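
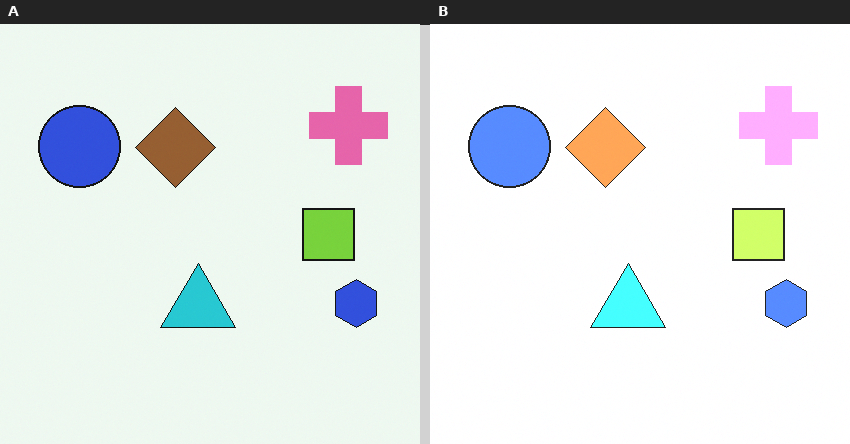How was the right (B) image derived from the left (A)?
The right (B) image is the left (A) brightened a lot.

Every pixel — background and shapes alike — is uniformly brightened.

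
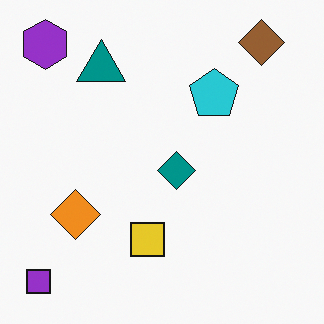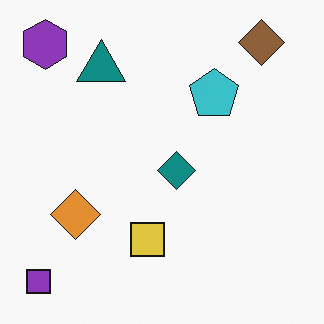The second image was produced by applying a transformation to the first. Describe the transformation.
The transformation is: slightly desaturated.

All colors are more muted and greyish — a global saturation change.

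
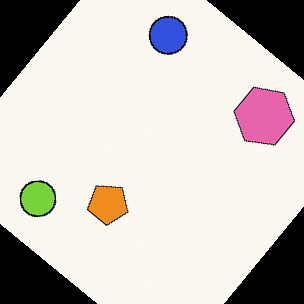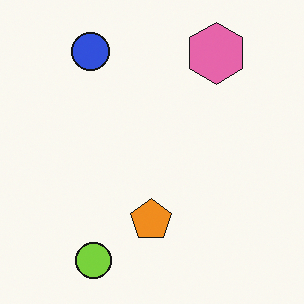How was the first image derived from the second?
The transformation is: rotated clockwise by a large amount — several tens of degrees.

Every shape is tilted by the same angle and the image corners show triangular fill wedges — a whole-image rotation by a non-right angle.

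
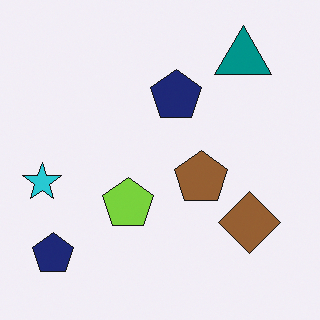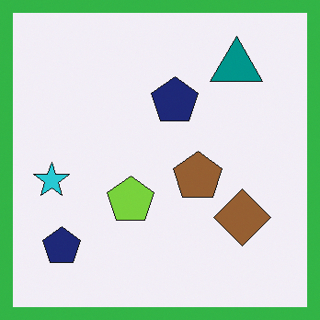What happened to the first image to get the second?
The transformation is: framed with a green border.

A solid green frame runs around the edge of the second image, with the content slightly shrunk inside it.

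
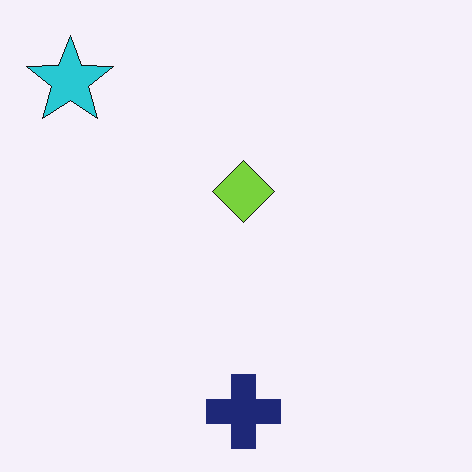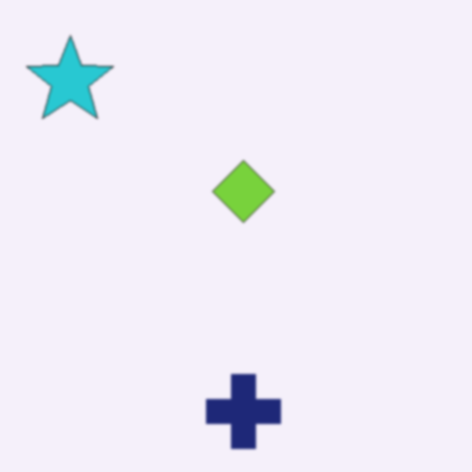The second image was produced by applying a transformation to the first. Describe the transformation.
The second image is the first slightly softened.

Shape edges and outlines are uniformly softened across the whole image.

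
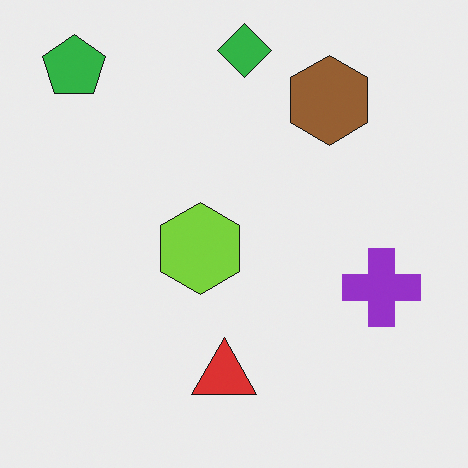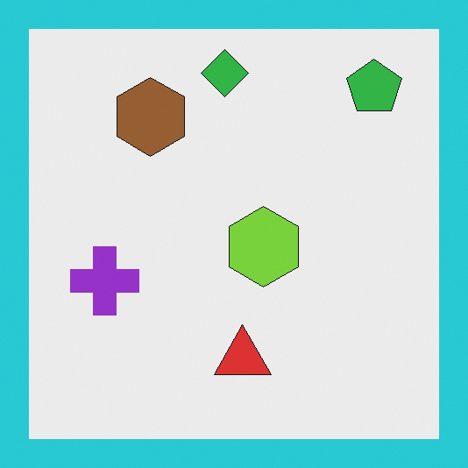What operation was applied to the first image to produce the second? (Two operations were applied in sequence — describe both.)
Flipped horizontally (left ↔ right), then framed with a cyan border.

The green pentagon is in the top-left of the first image and the top-right of the second — shapes on opposite sides of the vertical midline have swapped in a mirror flip. A solid cyan frame runs around the edge of the second image, with the content slightly shrunk inside it.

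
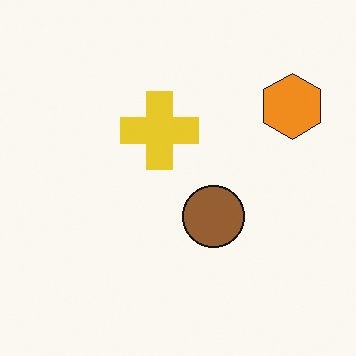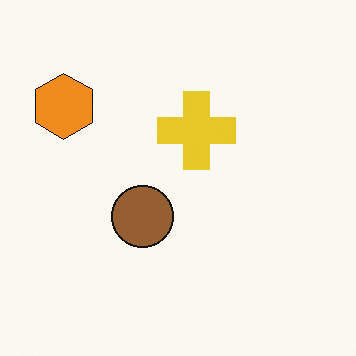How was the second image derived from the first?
The transformation is: flipped horizontally (left ↔ right).

The orange hexagon is in the top-right of the first image and the top-left of the second — shapes on opposite sides of the vertical midline have swapped in a mirror flip.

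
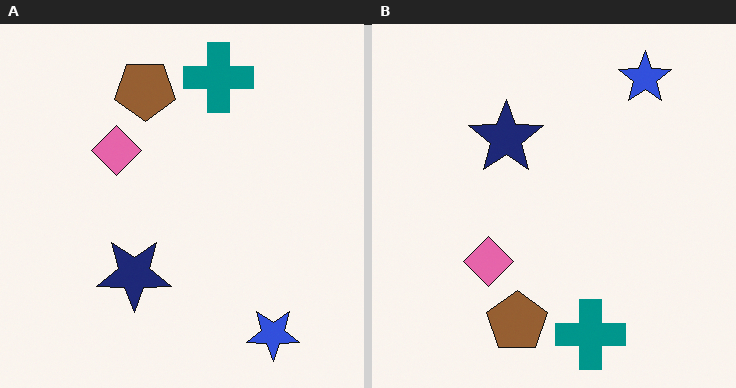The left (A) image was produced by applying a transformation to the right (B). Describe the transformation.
Flipped vertically (top ↔ bottom).

The blue star is in the top-right of the right (B) image and the bottom-right of the left (A) — shapes on opposite sides of the horizontal midline have swapped in a mirror flip.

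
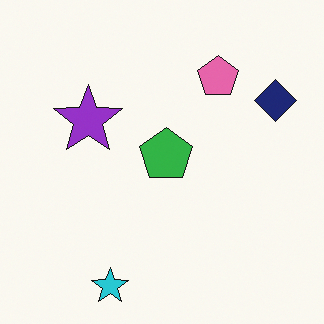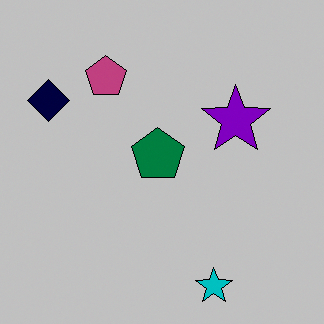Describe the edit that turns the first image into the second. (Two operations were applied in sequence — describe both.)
Aggressively posterized, then flipped horizontally (left ↔ right).

Each flat color has snapped to a coarser quantized level — most visibly, the near-white background has dropped to a flat grey. The navy diamond is in the top-right of the first image and the top-left of the second — shapes on opposite sides of the vertical midline have swapped in a mirror flip.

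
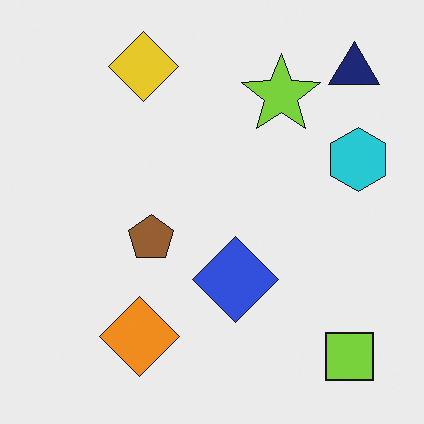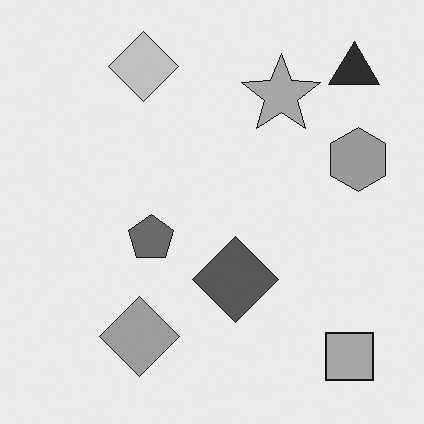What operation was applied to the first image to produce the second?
This is the original image converted to grayscale.

All color is removed — every shape is now a shade of grey.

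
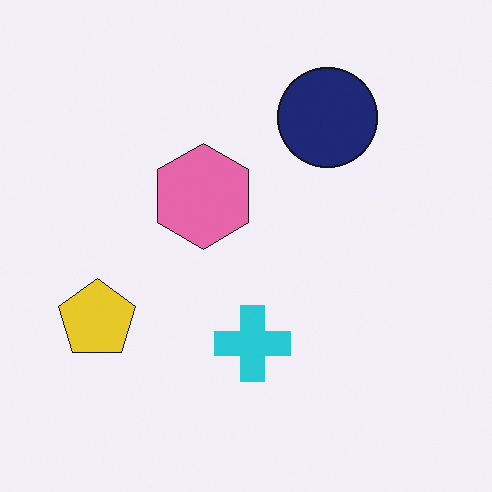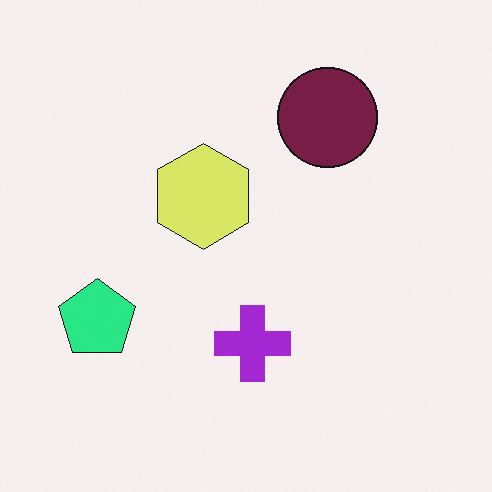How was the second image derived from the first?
The image was hue-shifted noticeably.

Every shape's color has rotated by the same amount around the hue wheel — a uniform hue shift.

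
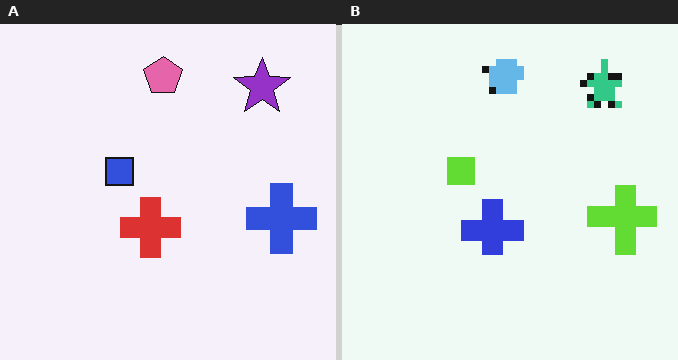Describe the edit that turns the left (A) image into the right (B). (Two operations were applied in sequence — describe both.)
It was hue-shifted through roughly half the color wheel, then pixelated into visible square blocks.

Every shape's color has rotated by the same amount around the hue wheel — a uniform hue shift. Shapes are reduced to large square blocks; fine edges and outlines are lost — a downscale-then-upscale (mosaic) effect.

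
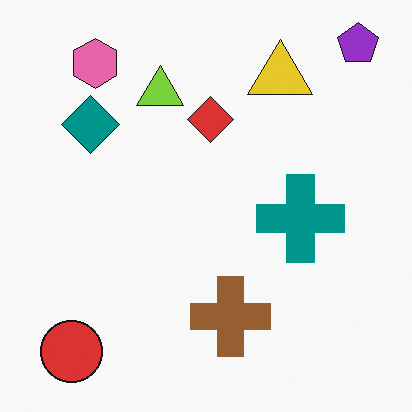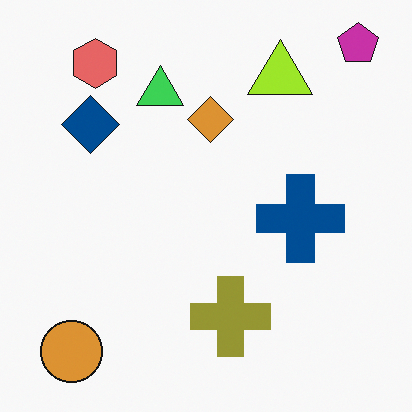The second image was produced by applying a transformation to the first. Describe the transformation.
This is the original image hue-shifted slightly.

Every shape's color has rotated by the same amount around the hue wheel — a uniform hue shift.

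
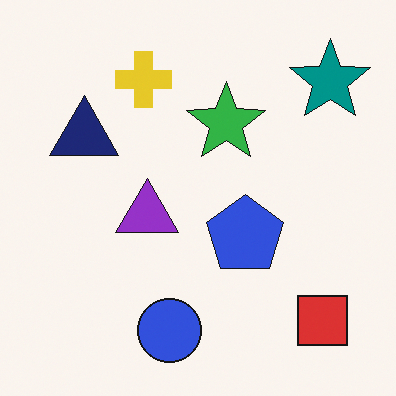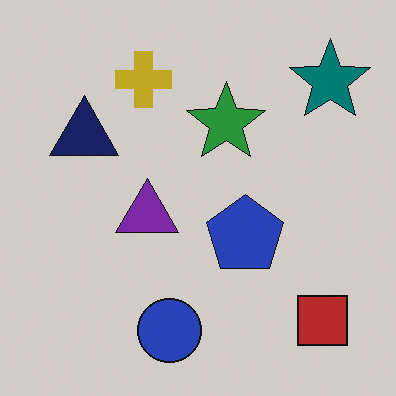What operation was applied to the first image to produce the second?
The second image is the first darkened a little.

Every pixel — background and shapes alike — is uniformly darkened.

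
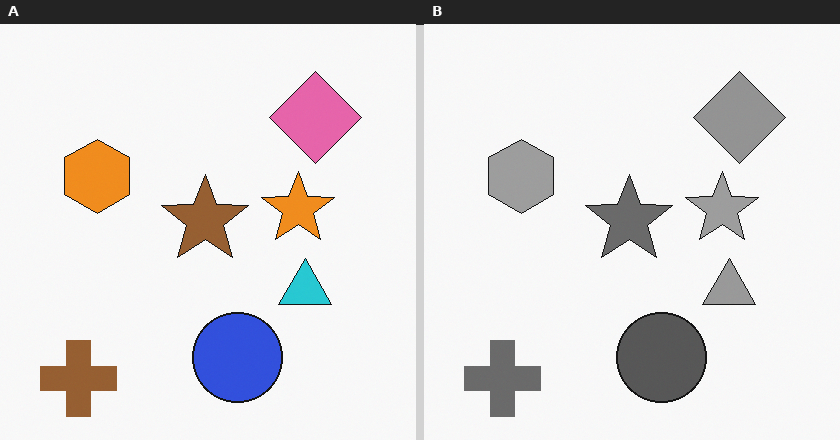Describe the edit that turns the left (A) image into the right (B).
This is the original image converted to grayscale.

All color is removed — every shape is now a shade of grey.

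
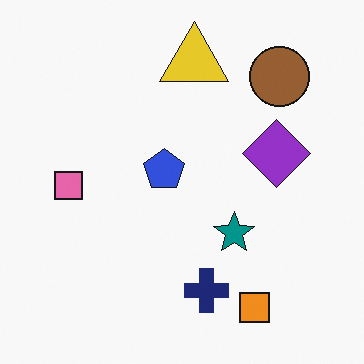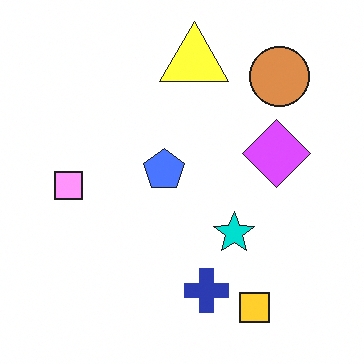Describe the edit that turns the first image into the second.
The transformation is: brightened a lot.

Every pixel — background and shapes alike — is uniformly brightened.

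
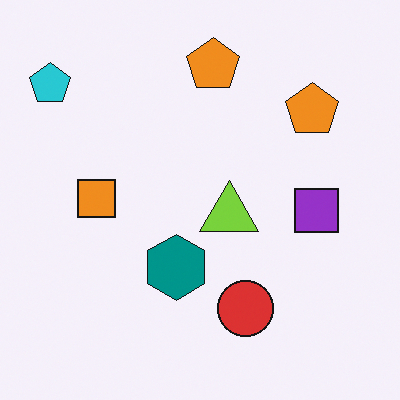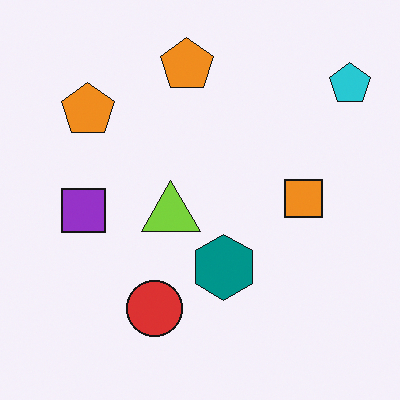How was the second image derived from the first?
It was flipped horizontally (left ↔ right).

The cyan pentagon is in the top-left of the first image and the top-right of the second — shapes on opposite sides of the vertical midline have swapped in a mirror flip.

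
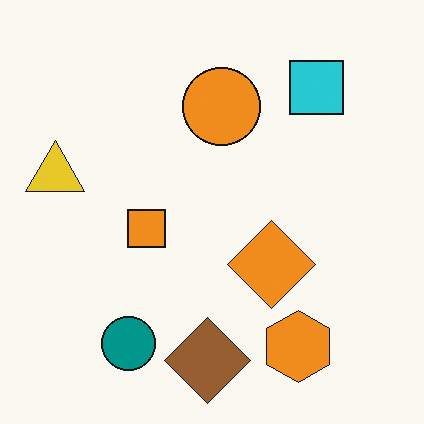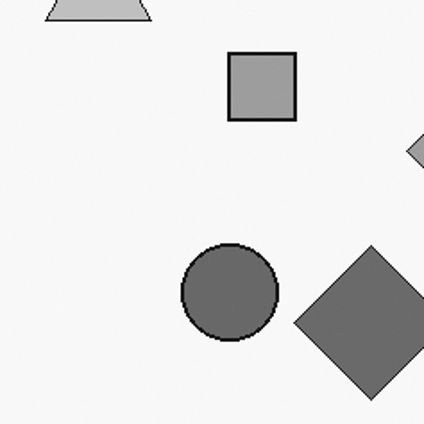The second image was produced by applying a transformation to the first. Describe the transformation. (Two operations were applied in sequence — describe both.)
The transformation is: cropped tightly and scaled back up, then converted to grayscale.

The visible shapes are larger and the field of view is narrower; shapes near the original edges may be partly or wholly outside the frame — a crop-and-rescale. All color is removed — every shape is now a shade of grey.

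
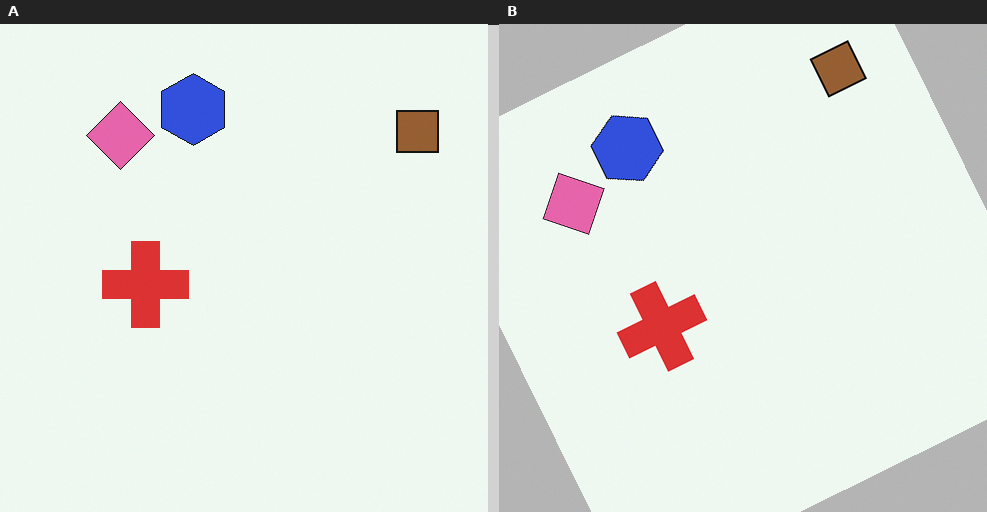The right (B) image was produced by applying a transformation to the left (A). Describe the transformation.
The right (B) image is the left (A) rotated counter-clockwise by a clearly visible amount.

Every shape is tilted by the same angle and the image corners show triangular fill wedges — a whole-image rotation by a non-right angle.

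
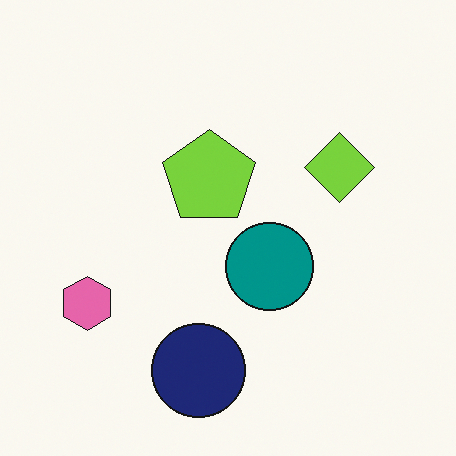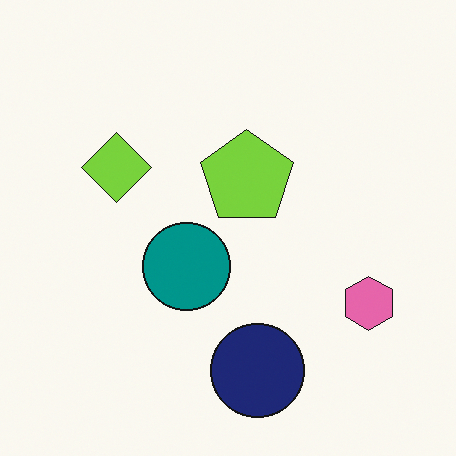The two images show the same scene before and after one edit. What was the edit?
This is the original image flipped horizontally (left ↔ right).

The pink hexagon is in the left of the first image and the right of the second — shapes on opposite sides of the vertical midline have swapped in a mirror flip.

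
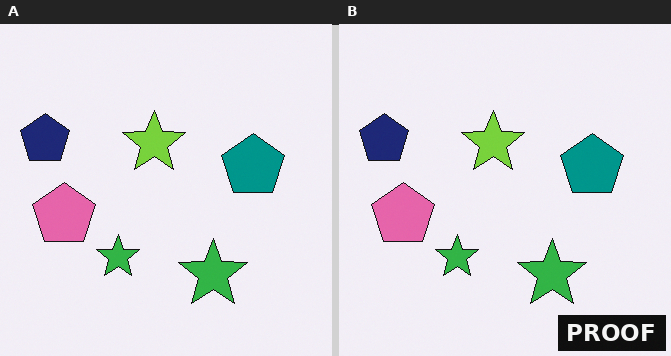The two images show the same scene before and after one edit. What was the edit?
It was watermarked with the text "PROOF" in the lower-right corner.

A dark label reading "PROOF" appears in the lower-right corner.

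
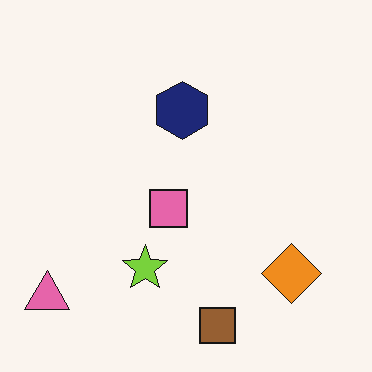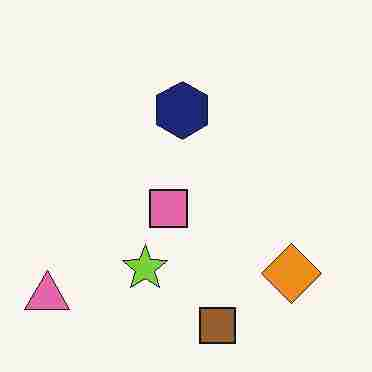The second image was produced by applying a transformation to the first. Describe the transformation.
It was heavily JPEG-compressed with obvious blocking artifacts.

Blocky 8×8 compression artifacts appear around shape edges and the flat background shows ringing — characteristic JPEG degradation.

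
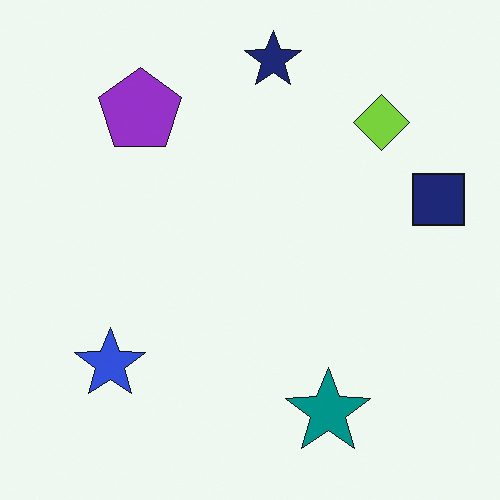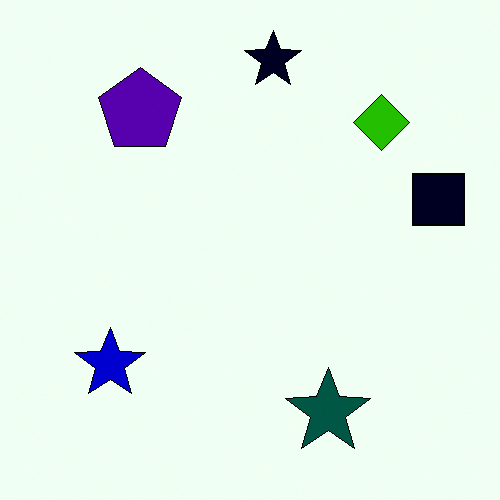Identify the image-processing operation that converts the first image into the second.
The second image is the first boosted in contrast.

Tones are pushed away from mid-grey across the whole image — a global contrast change.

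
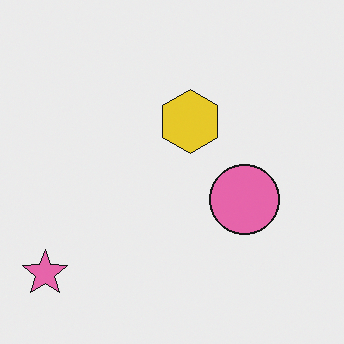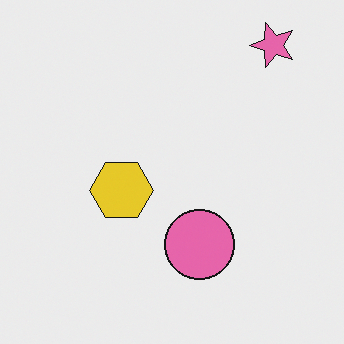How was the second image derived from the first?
Transposed (reflected across the top-left ↔ bottom-right diagonal).

Shapes have swapped their row and column positions — what was in the top-right is now in the bottom-left — a diagonal reflection.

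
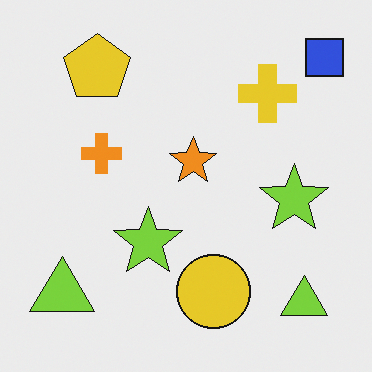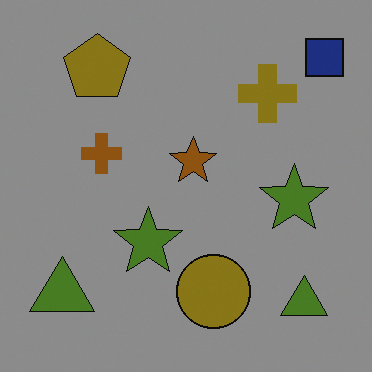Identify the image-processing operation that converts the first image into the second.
Noticeably darkened.

Every pixel — background and shapes alike — is uniformly darkened.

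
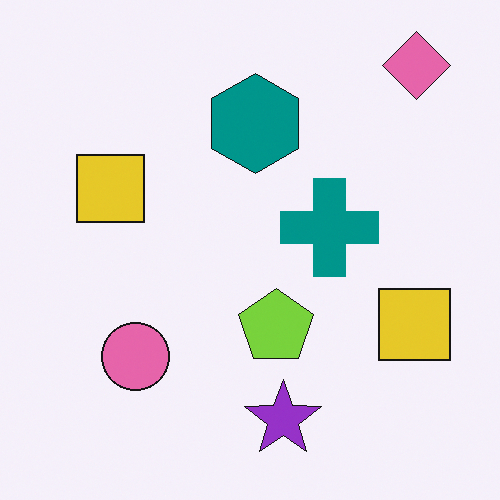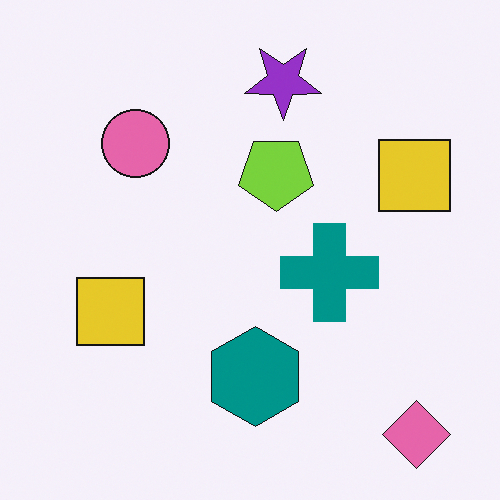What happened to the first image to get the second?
The second image is the first flipped vertically (top ↔ bottom).

The pink diamond is in the top-right of the first image and the bottom-right of the second — shapes on opposite sides of the horizontal midline have swapped in a mirror flip.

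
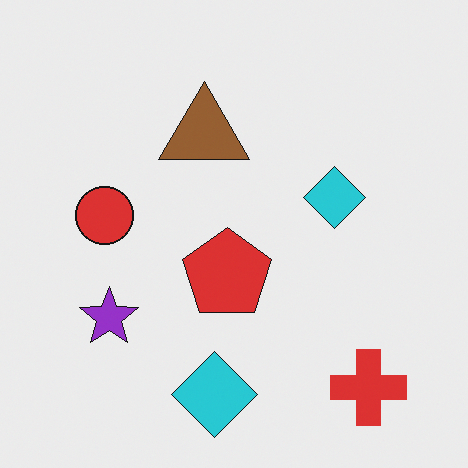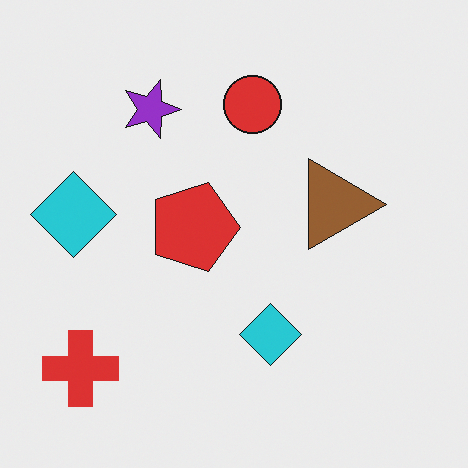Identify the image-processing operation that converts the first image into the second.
This is the original image rotated 90° clockwise.

The red cross sits in the bottom-right of the first image and the bottom-left of the second — consistent with a whole-image 90° clockwise rotation.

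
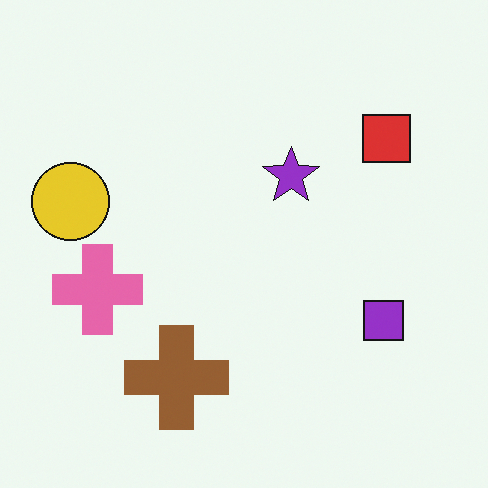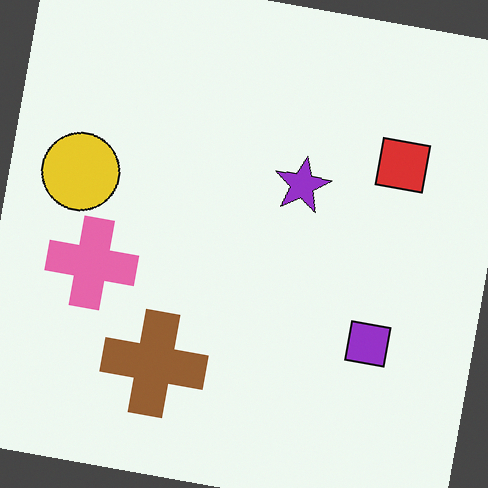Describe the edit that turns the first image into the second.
The second image is the first rotated clockwise by a small amount.

Every shape is tilted by the same angle and the image corners show triangular fill wedges — a whole-image rotation by a non-right angle.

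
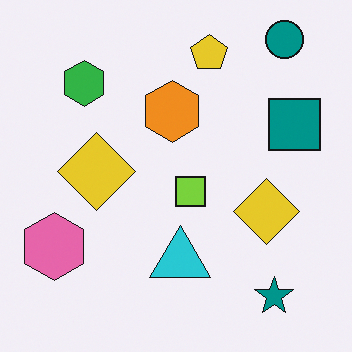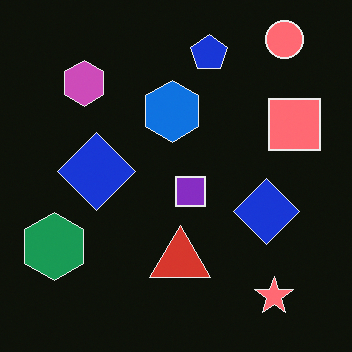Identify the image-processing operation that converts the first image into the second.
This is the original image color-inverted (negative).

The light background has become dark and every shape's color is its complement — a photographic negative.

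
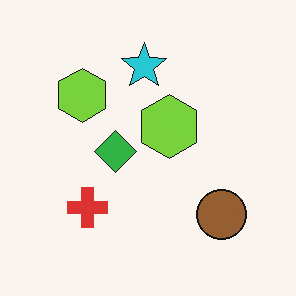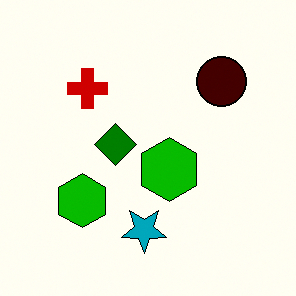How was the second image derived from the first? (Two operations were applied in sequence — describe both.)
It was flipped vertically (top ↔ bottom), then given much higher contrast.

The cyan star is in the top of the first image and the bottom of the second — shapes on opposite sides of the horizontal midline have swapped in a mirror flip. Tones are pushed away from mid-grey across the whole image — a global contrast change.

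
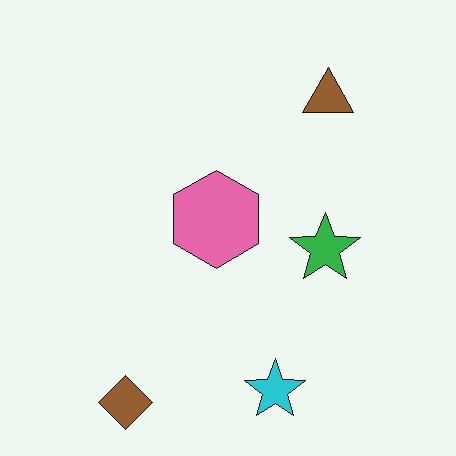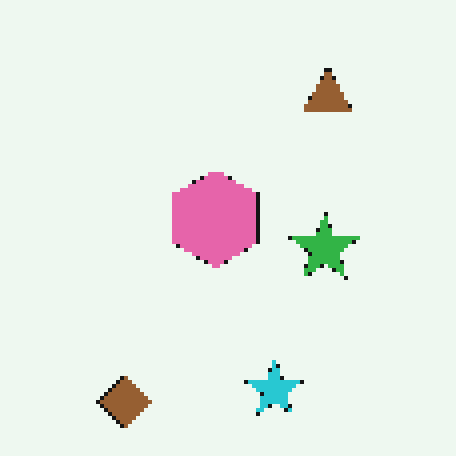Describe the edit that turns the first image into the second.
The image was lightly pixelated (a mild mosaic effect).

Shapes are reduced to large square blocks; fine edges and outlines are lost — a downscale-then-upscale (mosaic) effect.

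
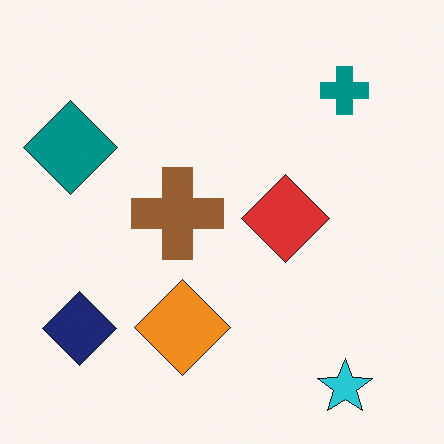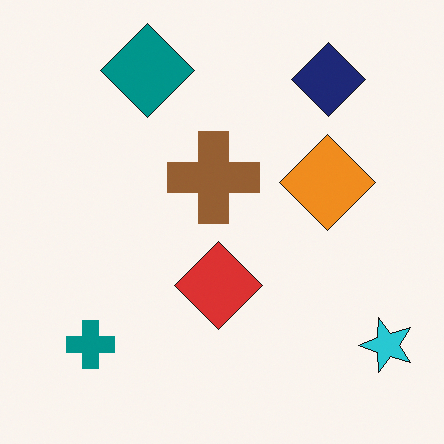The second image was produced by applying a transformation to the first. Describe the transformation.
The second image is the first transposed (reflected across the top-left ↔ bottom-right diagonal).

Shapes have swapped their row and column positions — what was in the top-right is now in the bottom-left — a diagonal reflection.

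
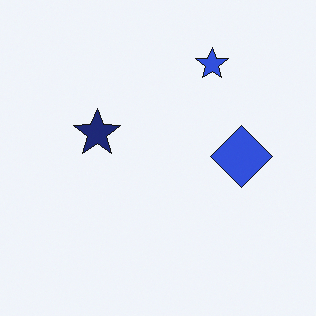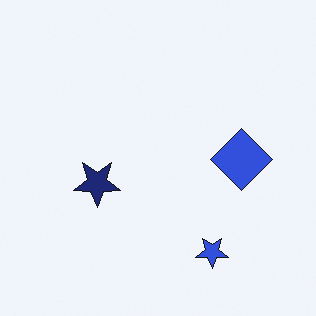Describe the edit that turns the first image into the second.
The transformation is: flipped vertically (top ↔ bottom).

The blue star is in the top-right of the first image and the bottom-right of the second — shapes on opposite sides of the horizontal midline have swapped in a mirror flip.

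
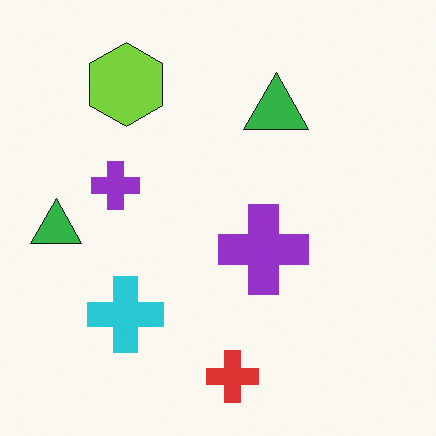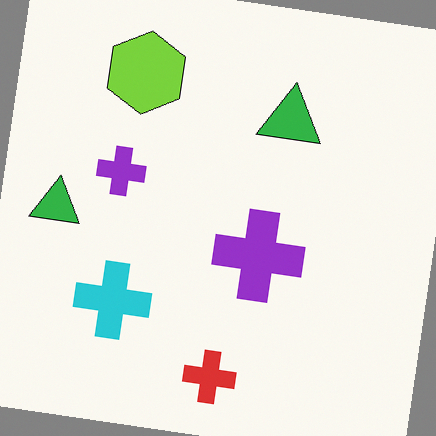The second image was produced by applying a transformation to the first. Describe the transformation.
The image was rotated clockwise by a slight angle.

Every shape is tilted by the same angle and the image corners show triangular fill wedges — a whole-image rotation by a non-right angle.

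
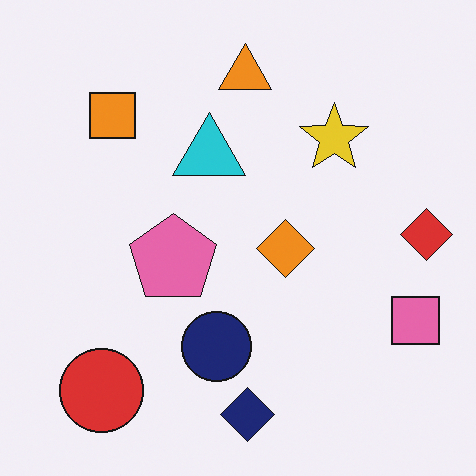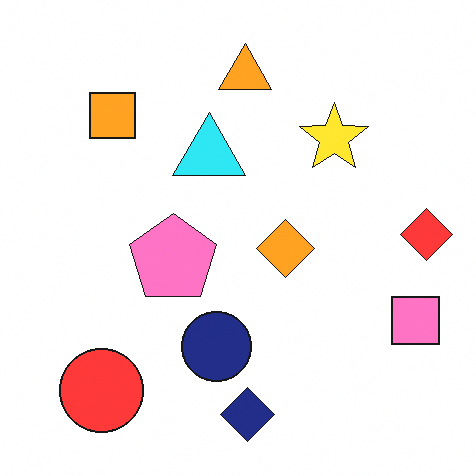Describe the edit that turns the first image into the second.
The transformation is: slightly brightened.

Every pixel — background and shapes alike — is uniformly brightened.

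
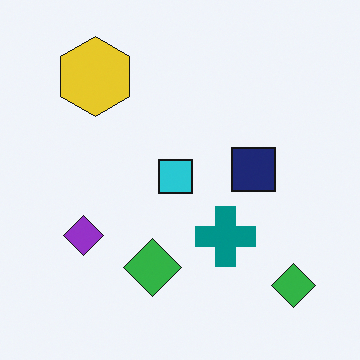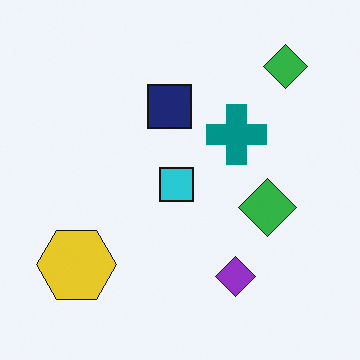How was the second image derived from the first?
The second image is the first rotated 90° counter-clockwise.

The yellow hexagon sits in the top-left of the first image and the bottom-left of the second — consistent with a whole-image 90° counter-clockwise rotation.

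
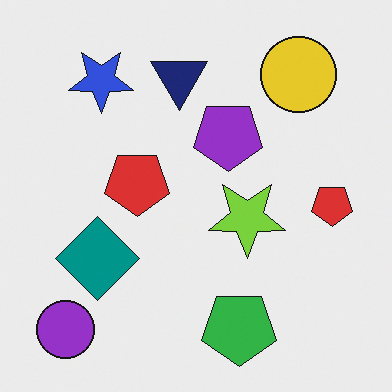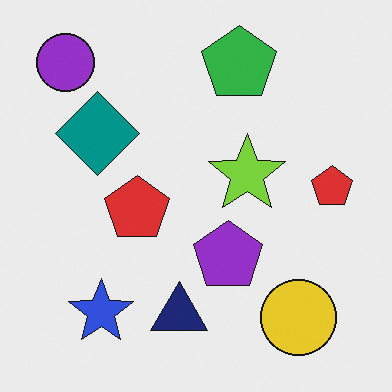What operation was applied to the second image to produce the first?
This is the original image flipped vertically (top ↔ bottom).

The purple circle is in the top-left of the second image and the bottom-left of the first — shapes on opposite sides of the horizontal midline have swapped in a mirror flip.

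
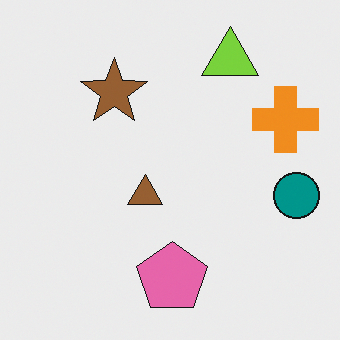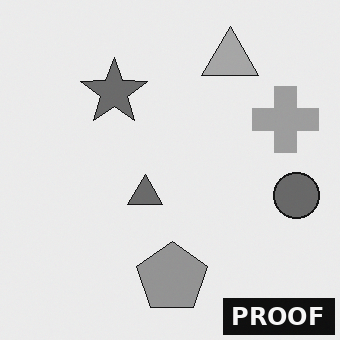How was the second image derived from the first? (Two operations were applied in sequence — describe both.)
It was converted to grayscale, then watermarked with the text "PROOF" in the lower-right corner.

All color is removed — every shape is now a shade of grey. A dark label reading "PROOF" appears in the lower-right corner.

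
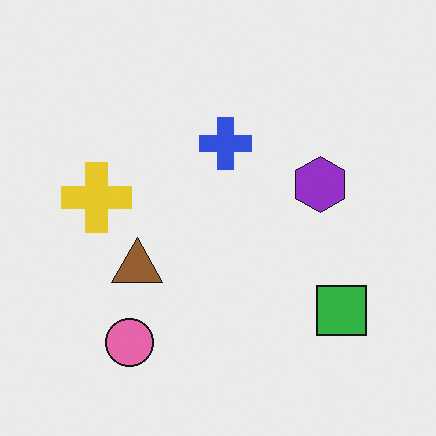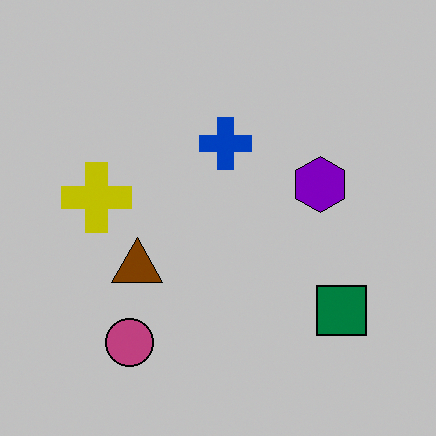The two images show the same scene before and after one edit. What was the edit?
The second image is the first aggressively posterized.

Each flat color has snapped to a coarser quantized level — most visibly, the near-white background has dropped to a flat grey.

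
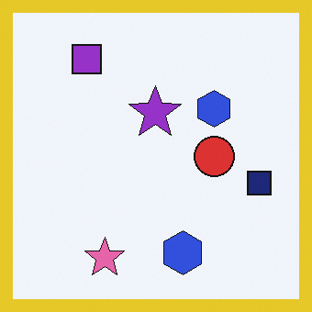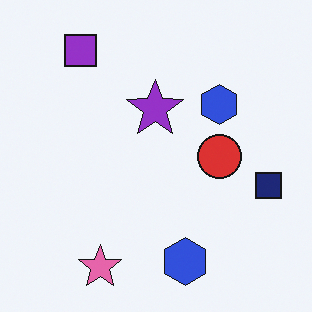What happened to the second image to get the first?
Framed with a yellow border.

A solid yellow frame runs around the edge of the first image, with the content slightly shrunk inside it.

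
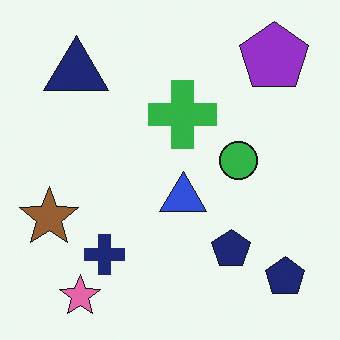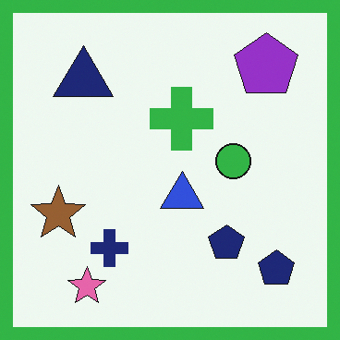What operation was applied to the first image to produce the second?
The second image is the first framed with a green border.

A solid green frame runs around the edge of the second image, with the content slightly shrunk inside it.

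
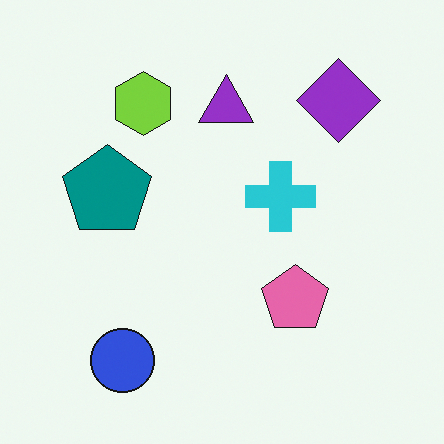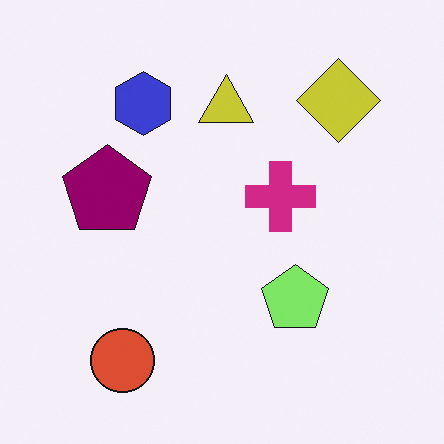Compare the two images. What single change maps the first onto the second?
The image was hue-shifted noticeably.

Every shape's color has rotated by the same amount around the hue wheel — a uniform hue shift.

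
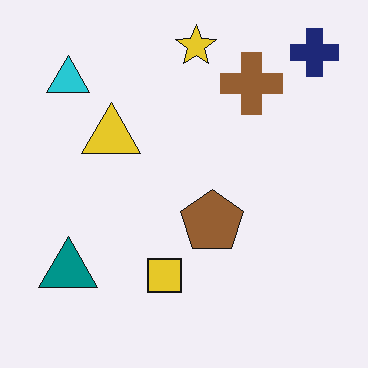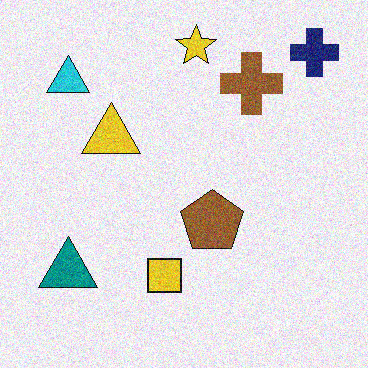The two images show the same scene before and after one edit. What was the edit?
This is the original image degraded with moderate additive noise.

Random speckle covers the whole image, including the flat background.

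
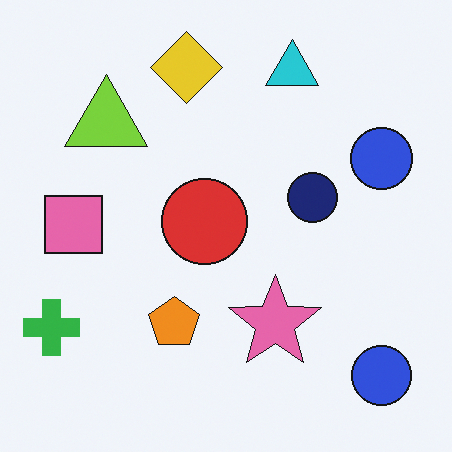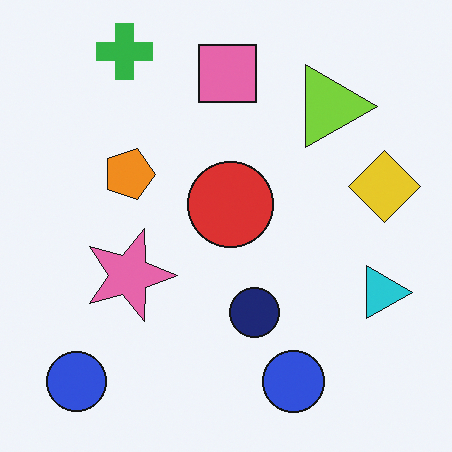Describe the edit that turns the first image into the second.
The image was rotated 90° clockwise.

The green cross sits in the bottom-left of the first image and the top-left of the second — consistent with a whole-image 90° clockwise rotation.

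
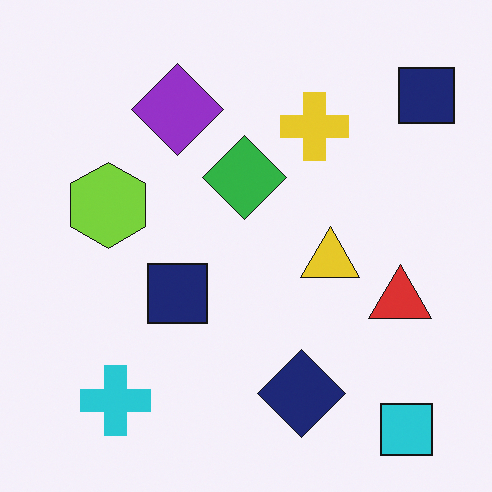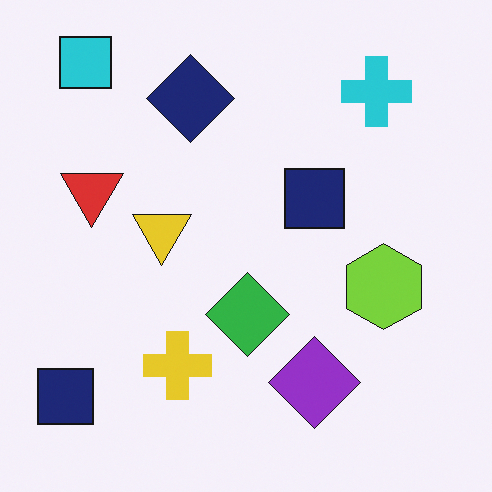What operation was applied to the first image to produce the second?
This is the original image rotated 180°.

The cyan square sits in the bottom-right of the first image and the top-left of the second — consistent with a whole-image 180° rotation.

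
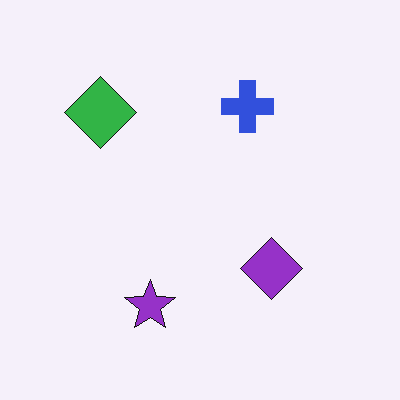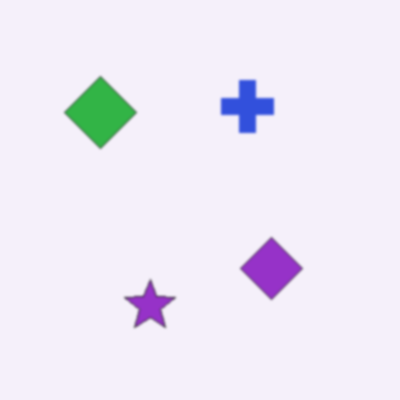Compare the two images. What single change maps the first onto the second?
Slightly softened.

Shape edges and outlines are uniformly softened across the whole image.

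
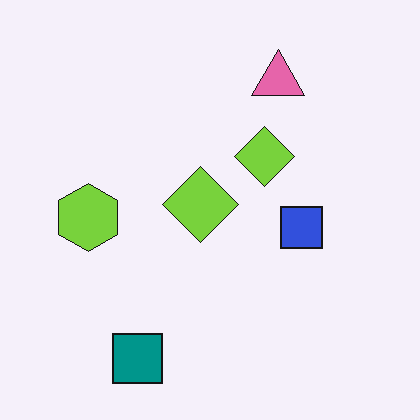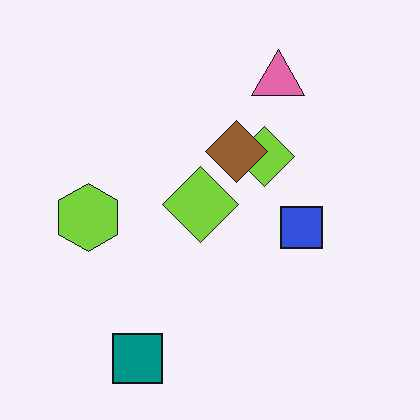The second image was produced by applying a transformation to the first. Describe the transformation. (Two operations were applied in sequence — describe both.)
The second image is the first JPEG-compressed with visible artifacts, then overlaid with an additional brown diamond.

Blocky 8×8 compression artifacts appear around shape edges and the flat background shows ringing — characteristic JPEG degradation. A brown diamond appears in the second image that is absent from the first.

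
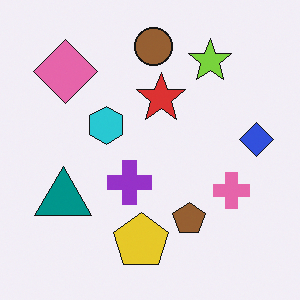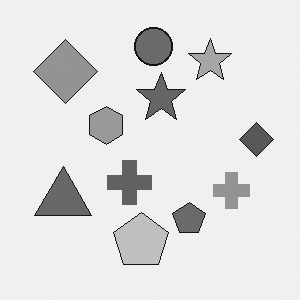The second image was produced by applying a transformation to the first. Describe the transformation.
The image was converted to grayscale.

All color is removed — every shape is now a shade of grey.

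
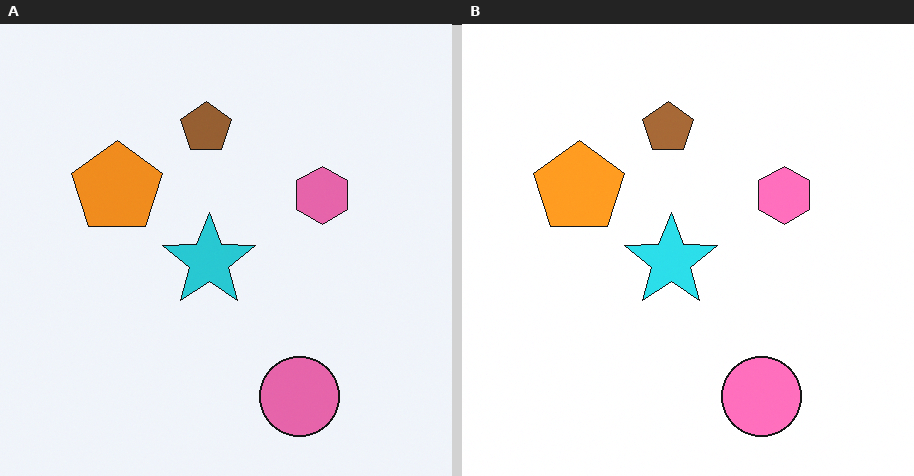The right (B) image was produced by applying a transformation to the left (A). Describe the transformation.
The transformation is: brightened a little.

Every pixel — background and shapes alike — is uniformly brightened.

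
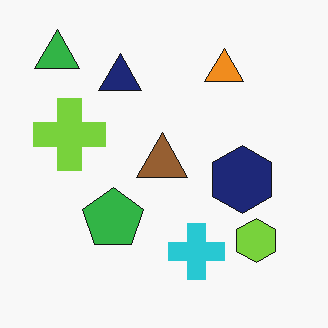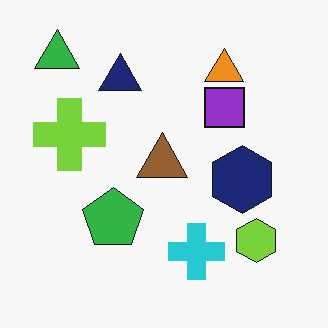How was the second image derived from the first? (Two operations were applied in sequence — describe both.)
The second image is the first given moderate JPEG compression, then overlaid with an additional purple square.

Blocky 8×8 compression artifacts appear around shape edges and the flat background shows ringing — characteristic JPEG degradation. A purple square appears in the second image that is absent from the first.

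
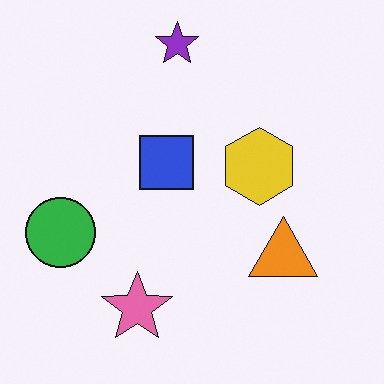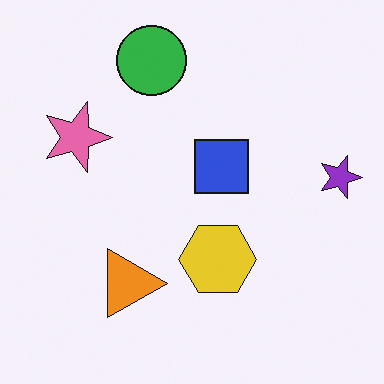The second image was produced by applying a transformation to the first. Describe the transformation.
The transformation is: rotated 90° clockwise.

The purple star sits in the top of the first image and the right of the second — consistent with a whole-image 90° clockwise rotation.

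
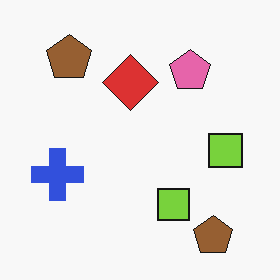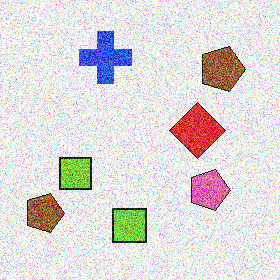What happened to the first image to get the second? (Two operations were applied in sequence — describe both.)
The transformation is: rotated 90° clockwise, then degraded with strong gaussian noise.

The blue cross sits in the left of the first image and the top of the second — consistent with a whole-image 90° clockwise rotation. Random speckle covers the whole image, including the flat background.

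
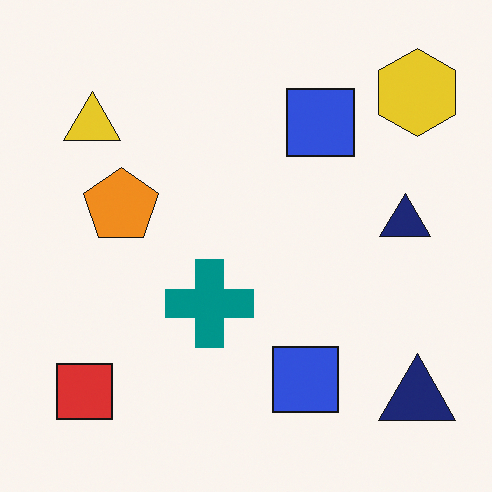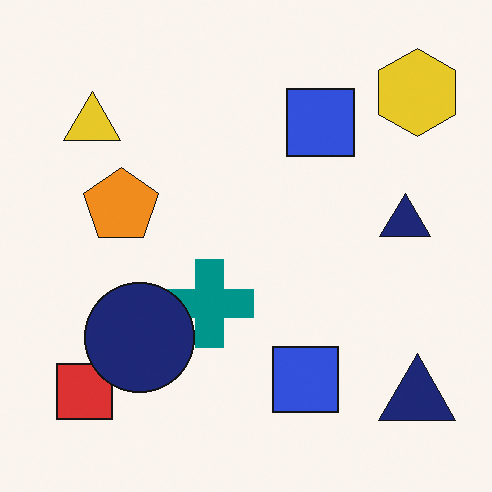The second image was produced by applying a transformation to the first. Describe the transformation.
It was overlaid with an additional navy circle.

A navy circle appears in the second image that is absent from the first.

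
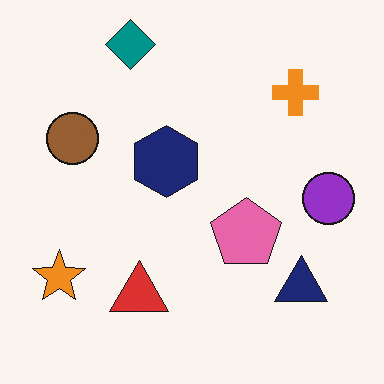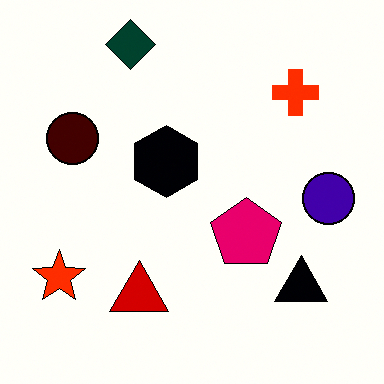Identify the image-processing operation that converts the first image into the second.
It was boosted in contrast.

Tones are pushed away from mid-grey across the whole image — a global contrast change.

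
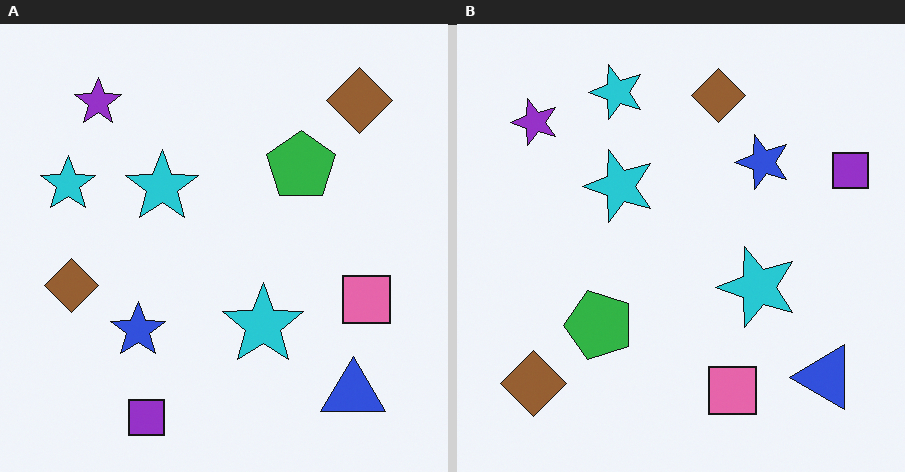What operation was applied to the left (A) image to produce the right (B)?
It was transposed (reflected across the top-left ↔ bottom-right diagonal).

Shapes have swapped their row and column positions — what was in the top-right is now in the bottom-left — a diagonal reflection.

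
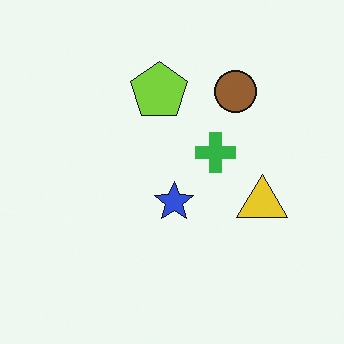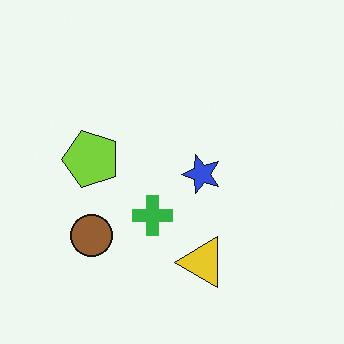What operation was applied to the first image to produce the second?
The image was transposed (reflected across the top-left ↔ bottom-right diagonal).

Shapes have swapped their row and column positions — what was in the top-right is now in the bottom-left — a diagonal reflection.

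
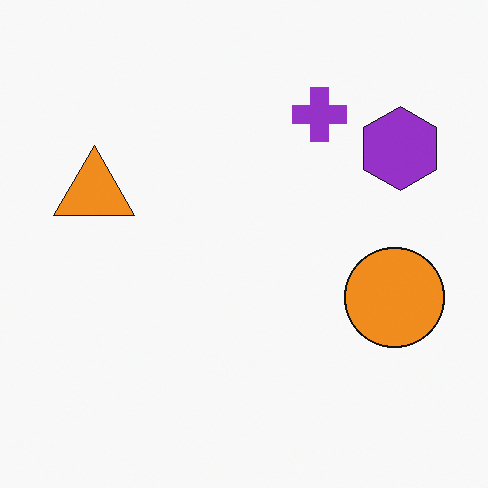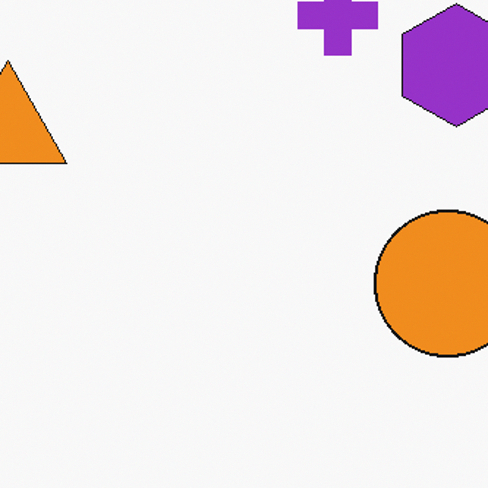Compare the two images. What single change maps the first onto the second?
Cropped to a modestly smaller region and rescaled.

The visible shapes are larger and the field of view is narrower; shapes near the original edges may be partly or wholly outside the frame — a crop-and-rescale.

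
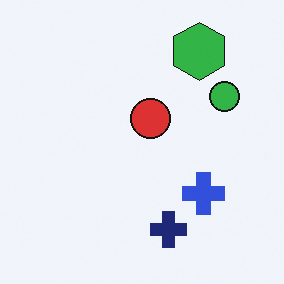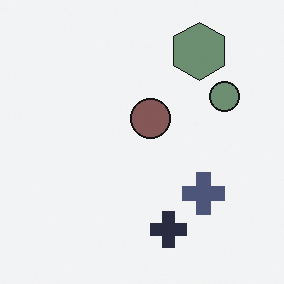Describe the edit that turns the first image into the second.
It was made much more muted (saturation change).

All colors are more muted and greyish — a global saturation change.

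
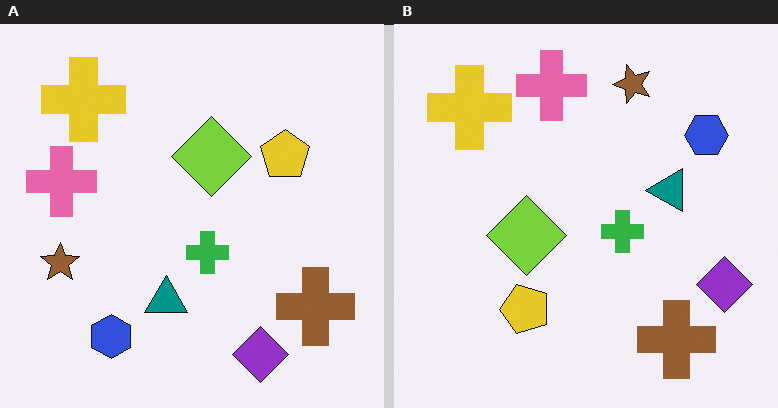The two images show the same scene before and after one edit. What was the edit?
The image was transposed (reflected across the top-left ↔ bottom-right diagonal).

Shapes have swapped their row and column positions — what was in the top-right is now in the bottom-left — a diagonal reflection.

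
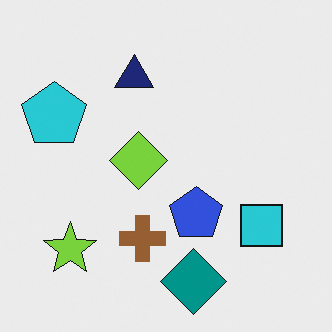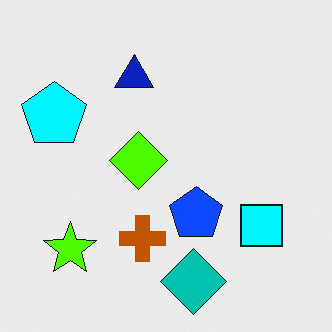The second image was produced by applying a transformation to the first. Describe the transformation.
This is the original image heavily oversaturated.

All colors are more vivid — a global saturation change.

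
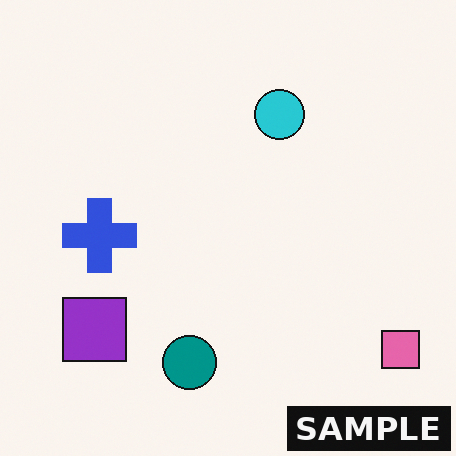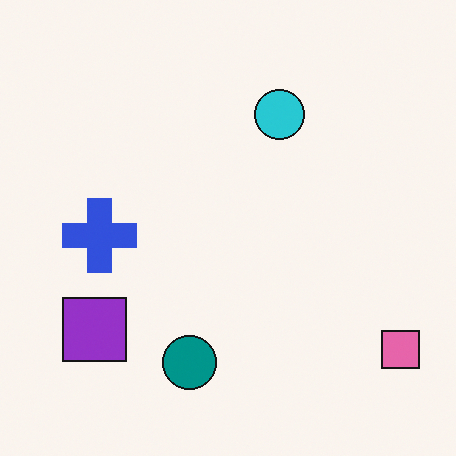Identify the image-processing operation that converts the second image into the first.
The transformation is: watermarked with the text "SAMPLE" in the lower-right corner.

A dark label reading "SAMPLE" appears in the lower-right corner.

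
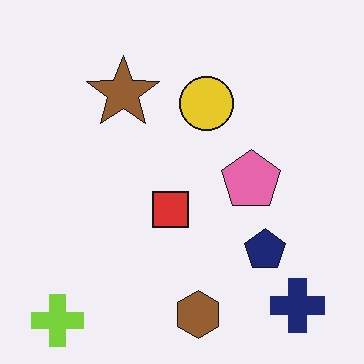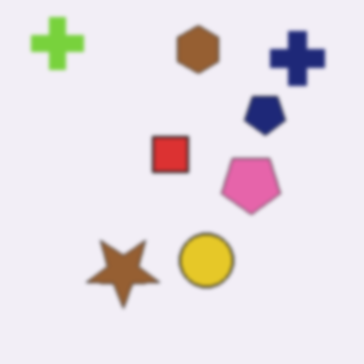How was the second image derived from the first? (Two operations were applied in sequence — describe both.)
Flipped vertically (top ↔ bottom), then slightly softened.

The lime cross is in the bottom-left of the first image and the top-left of the second — shapes on opposite sides of the horizontal midline have swapped in a mirror flip. Shape edges and outlines are uniformly softened across the whole image.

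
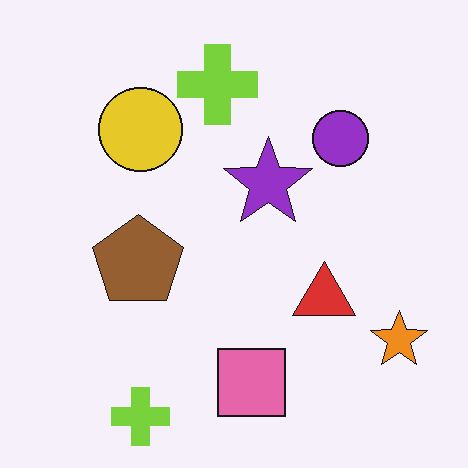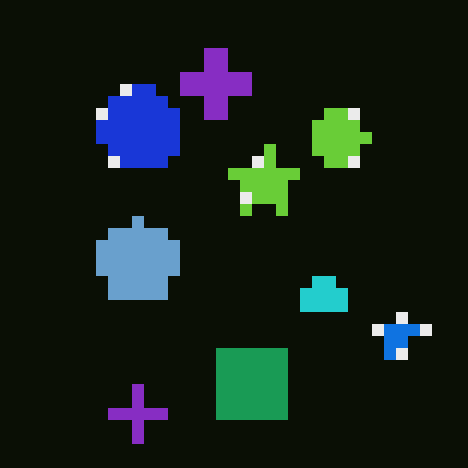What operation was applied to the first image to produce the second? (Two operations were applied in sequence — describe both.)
Heavily pixelated into large blocks, then color-inverted (negative).

Shapes are reduced to large square blocks; fine edges and outlines are lost — a downscale-then-upscale (mosaic) effect. The light background has become dark and every shape's color is its complement — a photographic negative.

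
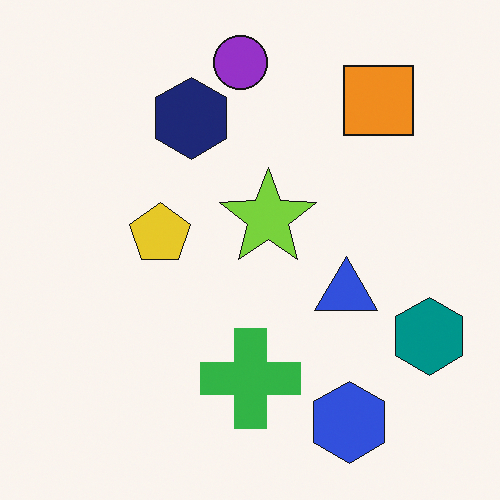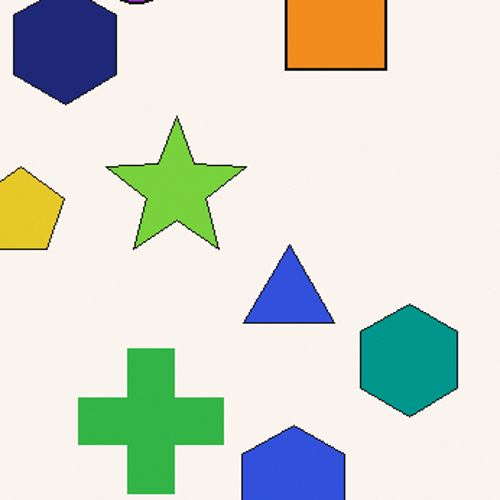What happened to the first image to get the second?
The second image is the first cropped slightly and scaled back up.

The visible shapes are larger and the field of view is narrower; shapes near the original edges may be partly or wholly outside the frame — a crop-and-rescale.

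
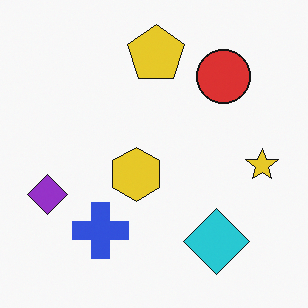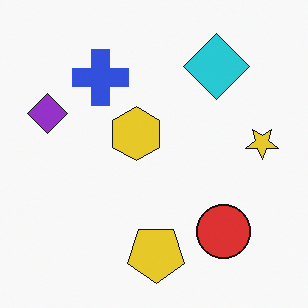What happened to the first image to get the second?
The second image is the first flipped vertically (top ↔ bottom).

The yellow pentagon is in the top of the first image and the bottom of the second — shapes on opposite sides of the horizontal midline have swapped in a mirror flip.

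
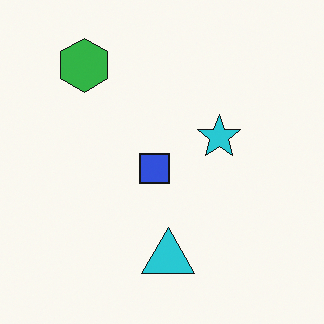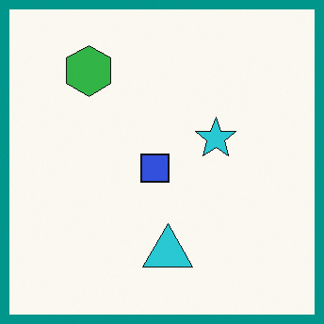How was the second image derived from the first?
The transformation is: framed with a teal border.

A solid teal frame runs around the edge of the second image, with the content slightly shrunk inside it.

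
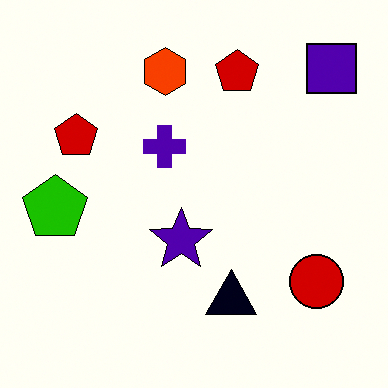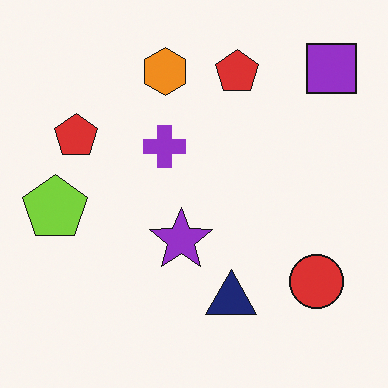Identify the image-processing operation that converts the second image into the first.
This is the original image given much higher contrast.

Tones are pushed away from mid-grey across the whole image — a global contrast change.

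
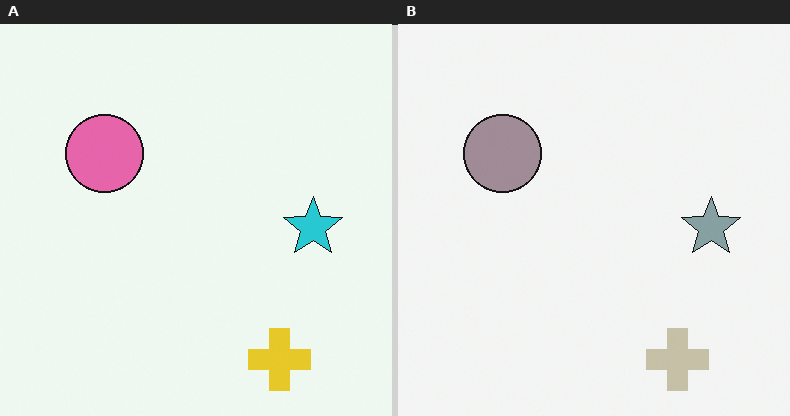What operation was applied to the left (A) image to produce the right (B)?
Made much more muted (saturation change).

All colors are more muted and greyish — a global saturation change.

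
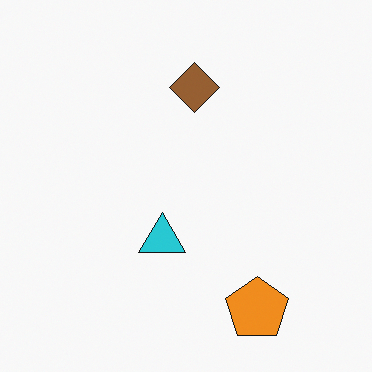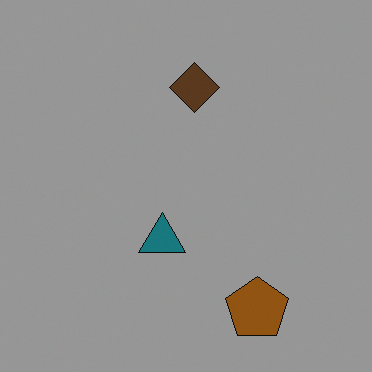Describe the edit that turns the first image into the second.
This is the original image darkened a lot.

Every pixel — background and shapes alike — is uniformly darkened.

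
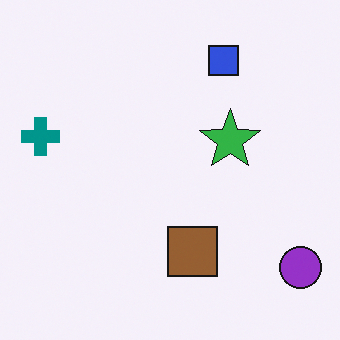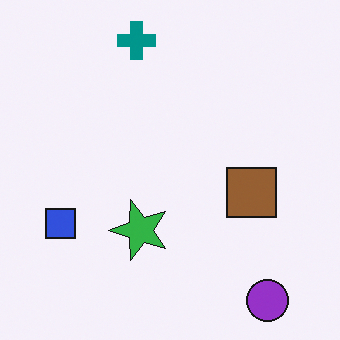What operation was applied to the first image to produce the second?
The second image is the first transposed (reflected across the top-left ↔ bottom-right diagonal).

Shapes have swapped their row and column positions — what was in the top-right is now in the bottom-left — a diagonal reflection.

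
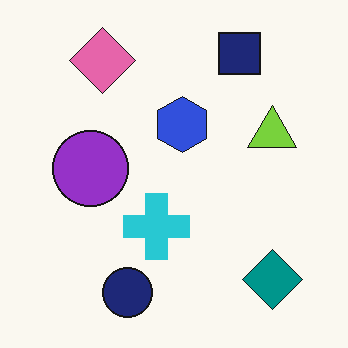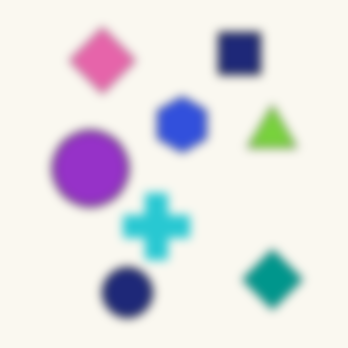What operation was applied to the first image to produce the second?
The image was heavily blurred.

Shape edges and outlines are uniformly softened across the whole image.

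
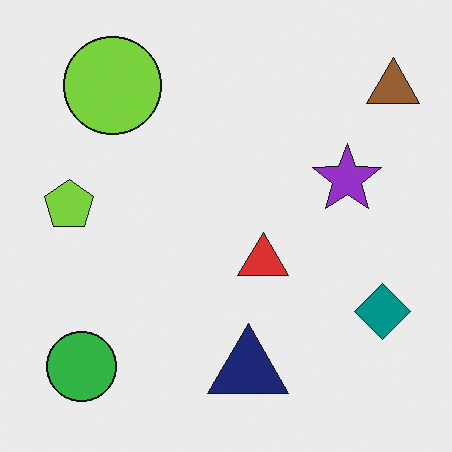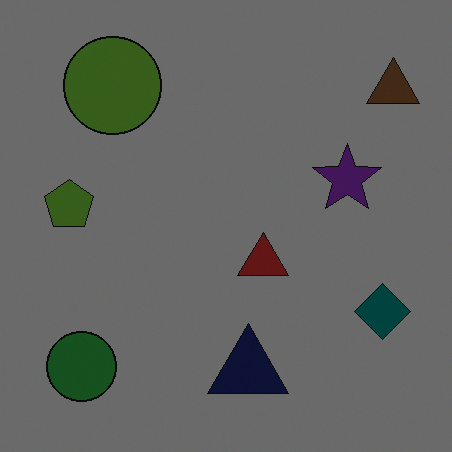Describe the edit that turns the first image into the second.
The image was substantially darkened.

Every pixel — background and shapes alike — is uniformly darkened.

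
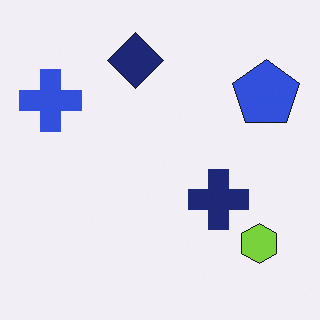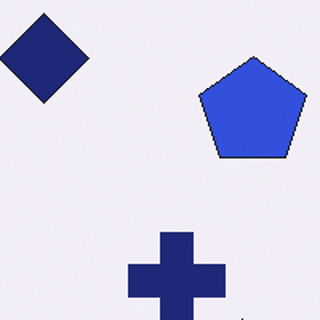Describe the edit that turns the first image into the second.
It was cropped slightly and scaled back up.

The visible shapes are larger and the field of view is narrower; shapes near the original edges may be partly or wholly outside the frame — a crop-and-rescale.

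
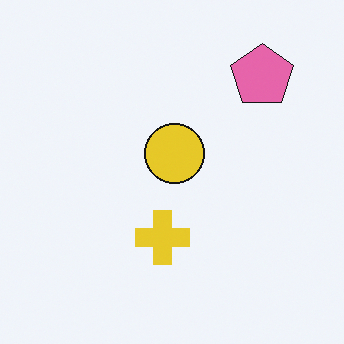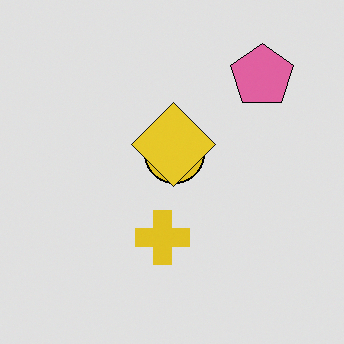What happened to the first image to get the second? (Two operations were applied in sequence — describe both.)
The image was posterized to a reduced palette, then overlaid with an additional yellow diamond.

Each flat color has snapped to a coarser quantized level — most visibly, the near-white background has dropped to a flat grey. A yellow diamond appears in the second image that is absent from the first.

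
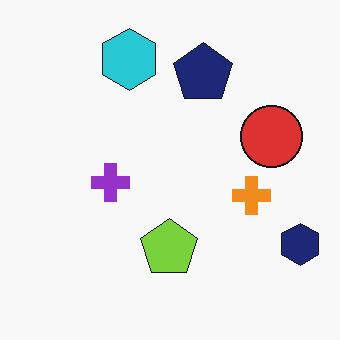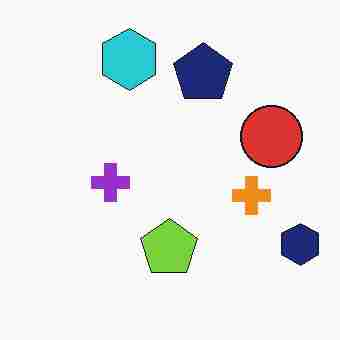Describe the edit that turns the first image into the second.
The second image is the first degraded with heavy JPEG compression.

Blocky 8×8 compression artifacts appear around shape edges and the flat background shows ringing — characteristic JPEG degradation.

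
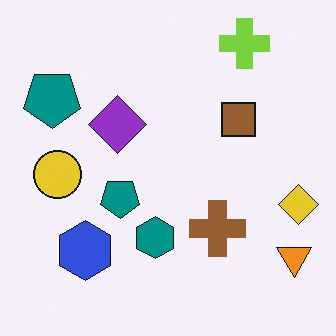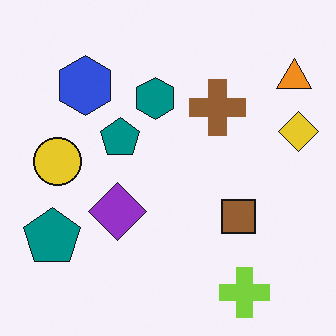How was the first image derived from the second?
Flipped vertically (top ↔ bottom).

The lime cross is in the bottom-right of the second image and the top-right of the first — shapes on opposite sides of the horizontal midline have swapped in a mirror flip.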